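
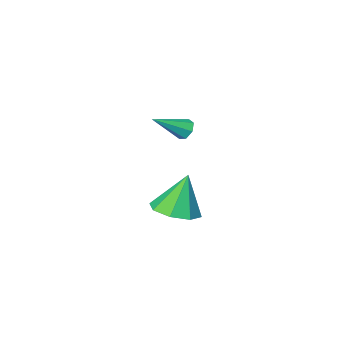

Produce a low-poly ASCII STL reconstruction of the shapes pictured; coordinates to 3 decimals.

solid 
facet normal -0.858 0.108 -0.502
outer loop
vertex -3.313 -1.801 0.771
vertex -3.603 -1.774 1.273
vertex -3.369 -1.34 0.966
endloop
endfacet
facet normal 0.723 0.342 -0.600
outer loop
vertex -3.313 -1.801 0.771
vertex -3.369 -1.34 0.966
vertex -2.077 -1.966 2.167
endloop
endfacet
facet normal -0.858 0.107 -0.503
outer loop
vertex -3.369 -1.34 0.966
vertex -3.603 -1.774 1.273
vertex -3.602 -1.206 1.392
endloop
endfacet
facet normal 0.458 0.889 -0.029
outer loop
vertex -3.369 -1.34 0.966
vertex -3.602 -1.206 1.392
vertex -2.077 -1.966 2.167
endloop
endfacet
facet normal -0.857 0.107 -0.504
outer loop
vertex -3.602 -1.206 1.392
vertex -3.603 -1.774 1.273
vertex -3.836 -1.499 1.728
endloop
endfacet
facet normal 0.030 0.743 0.669
outer loop
vertex -3.602 -1.206 1.392
vertex -3.836 -1.499 1.728
vertex -2.077 -1.966 2.167
endloop
endfacet
facet normal -0.857 0.107 -0.503
outer loop
vertex -3.836 -1.499 1.728
vertex -3.603 -1.774 1.273
vertex -3.894 -1.999 1.721
endloop
endfacet
facet normal -0.239 0.014 0.971
outer loop
vertex -3.836 -1.499 1.728
vertex -3.894 -1.999 1.721
vertex -2.077 -1.966 2.167
endloop
endfacet
facet normal -0.858 0.109 -0.502
outer loop
vertex -3.894 -1.999 1.721
vertex -3.603 -1.774 1.273
vertex -3.734 -2.329 1.376
endloop
endfacet
facet normal -0.145 -0.748 0.648
outer loop
vertex -3.894 -1.999 1.721
vertex -3.734 -2.329 1.376
vertex -2.077 -1.966 2.167
endloop
endfacet
facet normal -0.857 0.109 -0.503
outer loop
vertex -3.734 -2.329 1.376
vertex -3.603 -1.774 1.273
vertex -3.475 -2.241 0.954
endloop
endfacet
facet normal 0.239 -0.969 -0.056
outer loop
vertex -3.734 -2.329 1.376
vertex -3.475 -2.241 0.954
vertex -2.077 -1.966 2.167
endloop
endfacet
facet normal -0.858 0.107 -0.502
outer loop
vertex -3.475 -2.241 0.954
vertex -3.603 -1.774 1.273
vertex -3.313 -1.801 0.771
endloop
endfacet
facet normal 0.626 -0.485 -0.611
outer loop
vertex -3.475 -2.241 0.954
vertex -3.313 -1.801 0.771
vertex -2.077 -1.966 2.167
endloop
endfacet
facet normal 0.289 -0.018 -0.957
outer loop
vertex 0.573 4.177 -0.036
vertex -0.132 3.383 -0.234
vertex -0.169 4.462 -0.265
endloop
endfacet
facet normal 0.165 0.842 0.514
outer loop
vertex 0.573 4.177 -0.036
vertex -0.169 4.462 -0.265
vertex -0.688 3.417 1.614
endloop
endfacet
facet normal 0.288 -0.018 -0.958
outer loop
vertex -0.169 4.462 -0.265
vertex -0.132 3.383 -0.234
vertex -0.889 4.115 -0.475
endloop
endfacet
facet normal -0.485 0.814 0.319
outer loop
vertex -0.169 4.462 -0.265
vertex -0.889 4.115 -0.475
vertex -0.688 3.417 1.614
endloop
endfacet
facet normal 0.288 -0.018 -0.958
outer loop
vertex -0.889 4.115 -0.475
vertex -0.132 3.383 -0.234
vertex -1.166 3.339 -0.544
endloop
endfacet
facet normal -0.929 0.314 0.194
outer loop
vertex -0.889 4.115 -0.475
vertex -1.166 3.339 -0.544
vertex -0.688 3.417 1.614
endloop
endfacet
facet normal 0.288 -0.017 -0.958
outer loop
vertex -1.166 3.339 -0.544
vertex -0.132 3.383 -0.234
vertex -0.837 2.589 -0.432
endloop
endfacet
facet normal -0.906 -0.365 0.214
outer loop
vertex -1.166 3.339 -0.544
vertex -0.837 2.589 -0.432
vertex -0.688 3.417 1.614
endloop
endfacet
facet normal 0.289 -0.018 -0.957
outer loop
vertex -0.837 2.589 -0.432
vertex -0.132 3.383 -0.234
vertex -0.095 2.304 -0.203
endloop
endfacet
facet normal -0.430 -0.826 0.365
outer loop
vertex -0.837 2.589 -0.432
vertex -0.095 2.304 -0.203
vertex -0.688 3.417 1.614
endloop
endfacet
facet normal 0.288 -0.018 -0.958
outer loop
vertex -0.095 2.304 -0.203
vertex -0.132 3.383 -0.234
vertex 0.625 2.652 0.007
endloop
endfacet
facet normal 0.222 -0.798 0.561
outer loop
vertex -0.095 2.304 -0.203
vertex 0.625 2.652 0.007
vertex -0.688 3.417 1.614
endloop
endfacet
facet normal 0.288 -0.018 -0.958
outer loop
vertex 0.625 2.652 0.007
vertex -0.132 3.383 -0.234
vertex 0.902 3.427 0.076
endloop
endfacet
facet normal 0.665 -0.299 0.685
outer loop
vertex 0.625 2.652 0.007
vertex 0.902 3.427 0.076
vertex -0.688 3.417 1.614
endloop
endfacet
facet normal 0.288 -0.017 -0.958
outer loop
vertex 0.902 3.427 0.076
vertex -0.132 3.383 -0.234
vertex 0.573 4.177 -0.036
endloop
endfacet
facet normal 0.642 0.381 0.666
outer loop
vertex 0.902 3.427 0.076
vertex 0.573 4.177 -0.036
vertex -0.688 3.417 1.614
endloop
endfacet

endsolid


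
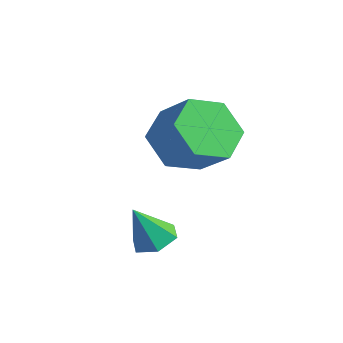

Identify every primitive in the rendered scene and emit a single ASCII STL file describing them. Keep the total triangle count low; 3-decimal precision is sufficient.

solid 
facet normal -0.789 -0.107 -0.605
outer loop
vertex 0.951 -0.51 -0.42
vertex 0.353 -0.677 0.389
vertex 0.49 0.273 0.043
endloop
endfacet
facet normal 0.416 0.632 -0.654
outer loop
vertex 0.951 -0.51 -0.42
vertex 0.49 0.273 0.043
vertex 1.945 -0.376 0.342
endloop
endfacet
facet normal 0.416 0.632 -0.653
outer loop
vertex 1.945 -0.376 0.342
vertex 0.49 0.273 0.043
vertex 1.484 0.407 0.806
endloop
endfacet
facet normal 0.789 0.106 0.605
outer loop
vertex 1.945 -0.376 0.342
vertex 1.484 0.407 0.806
vertex 1.347 -0.543 1.151
endloop
endfacet
facet normal -0.789 -0.107 -0.605
outer loop
vertex 0.49 0.273 0.043
vertex 0.353 -0.677 0.389
vertex -0.108 0.106 0.852
endloop
endfacet
facet normal -0.183 0.981 0.067
outer loop
vertex 0.49 0.273 0.043
vertex -0.108 0.106 0.852
vertex 1.484 0.407 0.806
endloop
endfacet
facet normal -0.183 0.981 0.067
outer loop
vertex 1.484 0.407 0.806
vertex -0.108 0.106 0.852
vertex 0.886 0.24 1.615
endloop
endfacet
facet normal 0.789 0.106 0.605
outer loop
vertex 1.484 0.407 0.806
vertex 0.886 0.24 1.615
vertex 1.347 -0.543 1.151
endloop
endfacet
facet normal -0.789 -0.107 -0.605
outer loop
vertex -0.108 0.106 0.852
vertex 0.353 -0.677 0.389
vertex -0.245 -0.844 1.198
endloop
endfacet
facet normal -0.600 0.349 0.720
outer loop
vertex -0.108 0.106 0.852
vertex -0.245 -0.844 1.198
vertex 0.886 0.24 1.615
endloop
endfacet
facet normal -0.599 0.348 0.721
outer loop
vertex 0.886 0.24 1.615
vertex -0.245 -0.844 1.198
vertex 0.749 -0.71 1.96
endloop
endfacet
facet normal 0.789 0.106 0.605
outer loop
vertex 0.886 0.24 1.615
vertex 0.749 -0.71 1.96
vertex 1.347 -0.543 1.151
endloop
endfacet
facet normal -0.789 -0.106 -0.605
outer loop
vertex -0.245 -0.844 1.198
vertex 0.353 -0.677 0.389
vertex 0.216 -1.627 0.734
endloop
endfacet
facet normal -0.416 -0.632 0.654
outer loop
vertex -0.245 -0.844 1.198
vertex 0.216 -1.627 0.734
vertex 0.749 -0.71 1.96
endloop
endfacet
facet normal -0.417 -0.632 0.654
outer loop
vertex 0.749 -0.71 1.96
vertex 0.216 -1.627 0.734
vertex 1.21 -1.493 1.497
endloop
endfacet
facet normal 0.789 0.107 0.605
outer loop
vertex 0.749 -0.71 1.96
vertex 1.21 -1.493 1.497
vertex 1.347 -0.543 1.151
endloop
endfacet
facet normal -0.789 -0.106 -0.605
outer loop
vertex 0.216 -1.627 0.734
vertex 0.353 -0.677 0.389
vertex 0.814 -1.46 -0.075
endloop
endfacet
facet normal 0.183 -0.981 -0.067
outer loop
vertex 0.216 -1.627 0.734
vertex 0.814 -1.46 -0.075
vertex 1.21 -1.493 1.497
endloop
endfacet
facet normal 0.183 -0.981 -0.067
outer loop
vertex 1.21 -1.493 1.497
vertex 0.814 -1.46 -0.075
vertex 1.808 -1.326 0.688
endloop
endfacet
facet normal 0.789 0.107 0.605
outer loop
vertex 1.21 -1.493 1.497
vertex 1.808 -1.326 0.688
vertex 1.347 -0.543 1.151
endloop
endfacet
facet normal -0.789 -0.106 -0.605
outer loop
vertex 0.814 -1.46 -0.075
vertex 0.353 -0.677 0.389
vertex 0.951 -0.51 -0.42
endloop
endfacet
facet normal 0.600 -0.348 -0.720
outer loop
vertex 0.814 -1.46 -0.075
vertex 0.951 -0.51 -0.42
vertex 1.808 -1.326 0.688
endloop
endfacet
facet normal 0.599 -0.349 -0.720
outer loop
vertex 1.808 -1.326 0.688
vertex 0.951 -0.51 -0.42
vertex 1.945 -0.376 0.342
endloop
endfacet
facet normal 0.789 0.107 0.605
outer loop
vertex 1.808 -1.326 0.688
vertex 1.945 -0.376 0.342
vertex 1.347 -0.543 1.151
endloop
endfacet
facet normal 0.105 0.438 -0.893
outer loop
vertex 2.374 -2.785 -1.86
vertex 1.835 -2.491 -1.779
vertex 2.363 -2.228 -1.588
endloop
endfacet
facet normal 0.869 -0.203 0.451
outer loop
vertex 2.374 -2.785 -1.86
vertex 2.363 -2.228 -1.588
vertex 1.705 -3.029 -0.681
endloop
endfacet
facet normal 0.105 0.438 -0.893
outer loop
vertex 2.363 -2.228 -1.588
vertex 1.835 -2.491 -1.779
vertex 1.824 -1.934 -1.507
endloop
endfacet
facet normal 0.399 0.524 0.752
outer loop
vertex 2.363 -2.228 -1.588
vertex 1.824 -1.934 -1.507
vertex 1.705 -3.029 -0.681
endloop
endfacet
facet normal 0.105 0.438 -0.893
outer loop
vertex 1.824 -1.934 -1.507
vertex 1.835 -2.491 -1.779
vertex 1.295 -2.196 -1.698
endloop
endfacet
facet normal -0.511 0.552 0.658
outer loop
vertex 1.824 -1.934 -1.507
vertex 1.295 -2.196 -1.698
vertex 1.705 -3.029 -0.681
endloop
endfacet
facet normal 0.105 0.438 -0.893
outer loop
vertex 1.295 -2.196 -1.698
vertex 1.835 -2.491 -1.779
vertex 1.306 -2.753 -1.97
endloop
endfacet
facet normal -0.953 -0.148 0.264
outer loop
vertex 1.295 -2.196 -1.698
vertex 1.306 -2.753 -1.97
vertex 1.705 -3.029 -0.681
endloop
endfacet
facet normal 0.105 0.438 -0.893
outer loop
vertex 1.306 -2.753 -1.97
vertex 1.835 -2.491 -1.779
vertex 1.846 -3.048 -2.051
endloop
endfacet
facet normal -0.483 -0.875 -0.038
outer loop
vertex 1.306 -2.753 -1.97
vertex 1.846 -3.048 -2.051
vertex 1.705 -3.029 -0.681
endloop
endfacet
facet normal 0.105 0.438 -0.893
outer loop
vertex 1.846 -3.048 -2.051
vertex 1.835 -2.491 -1.779
vertex 2.374 -2.785 -1.86
endloop
endfacet
facet normal 0.429 -0.902 0.057
outer loop
vertex 1.846 -3.048 -2.051
vertex 2.374 -2.785 -1.86
vertex 1.705 -3.029 -0.681
endloop
endfacet

endsolid


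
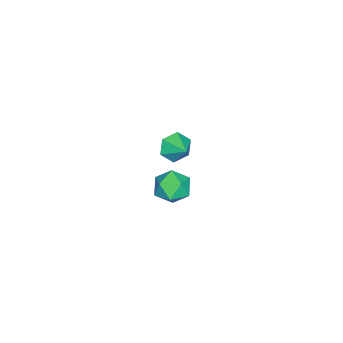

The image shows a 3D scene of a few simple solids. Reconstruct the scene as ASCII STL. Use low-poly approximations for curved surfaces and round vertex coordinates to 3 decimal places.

solid 
facet normal -0.827 0.086 0.556
outer loop
vertex 2.45 1.1 2.569
vertex 2.127 0.083 2.247
vertex 2.754 0.205 3.16
endloop
endfacet
facet normal -0.288 0.458 0.841
outer loop
vertex 2.45 1.1 2.569
vertex 2.754 0.205 3.16
vertex 3.488 1.022 2.967
endloop
endfacet
facet normal -0.066 0.932 0.356
outer loop
vertex 2.45 1.1 2.569
vertex 3.488 1.022 2.967
vertex 3.314 1.404 1.934
endloop
endfacet
facet normal -0.468 0.853 -0.229
outer loop
vertex 2.45 1.1 2.569
vertex 3.314 1.404 1.934
vertex 2.473 0.823 1.489
endloop
endfacet
facet normal -0.938 0.331 -0.105
outer loop
vertex 2.45 1.1 2.569
vertex 2.473 0.823 1.489
vertex 2.127 0.083 2.247
endloop
endfacet
facet normal 0.249 0.005 0.969
outer loop
vertex 3.488 1.022 2.967
vertex 2.754 0.205 3.16
vertex 3.807 -0.043 2.891
endloop
endfacet
facet normal -0.623 -0.596 0.507
outer loop
vertex 2.754 0.205 3.16
vertex 2.127 0.083 2.247
vertex 2.966 -0.624 2.446
endloop
endfacet
facet normal -0.803 -0.200 -0.562
outer loop
vertex 2.127 0.083 2.247
vertex 2.473 0.823 1.489
vertex 2.792 -0.242 1.413
endloop
endfacet
facet normal -0.043 0.646 -0.762
outer loop
vertex 2.473 0.823 1.489
vertex 3.314 1.404 1.934
vertex 3.526 0.575 1.22
endloop
endfacet
facet normal 0.608 0.773 0.183
outer loop
vertex 3.314 1.404 1.934
vertex 3.488 1.022 2.967
vertex 4.153 0.697 2.133
endloop
endfacet
facet normal 0.468 -0.853 0.229
outer loop
vertex 3.83 -0.32 1.811
vertex 3.807 -0.043 2.891
vertex 2.966 -0.624 2.446
endloop
endfacet
facet normal 0.066 -0.932 -0.356
outer loop
vertex 3.83 -0.32 1.811
vertex 2.966 -0.624 2.446
vertex 2.792 -0.242 1.413
endloop
endfacet
facet normal 0.288 -0.458 -0.841
outer loop
vertex 3.83 -0.32 1.811
vertex 2.792 -0.242 1.413
vertex 3.526 0.575 1.22
endloop
endfacet
facet normal 0.827 -0.086 -0.556
outer loop
vertex 3.83 -0.32 1.811
vertex 3.526 0.575 1.22
vertex 4.153 0.697 2.133
endloop
endfacet
facet normal 0.938 -0.331 0.105
outer loop
vertex 3.83 -0.32 1.811
vertex 4.153 0.697 2.133
vertex 3.807 -0.043 2.891
endloop
endfacet
facet normal 0.043 -0.646 0.762
outer loop
vertex 2.966 -0.624 2.446
vertex 3.807 -0.043 2.891
vertex 2.754 0.205 3.16
endloop
endfacet
facet normal -0.608 -0.773 -0.183
outer loop
vertex 2.792 -0.242 1.413
vertex 2.966 -0.624 2.446
vertex 2.127 0.083 2.247
endloop
endfacet
facet normal -0.249 -0.005 -0.969
outer loop
vertex 3.526 0.575 1.22
vertex 2.792 -0.242 1.413
vertex 2.473 0.823 1.489
endloop
endfacet
facet normal 0.623 0.596 -0.507
outer loop
vertex 4.153 0.697 2.133
vertex 3.526 0.575 1.22
vertex 3.314 1.404 1.934
endloop
endfacet
facet normal 0.803 0.200 0.562
outer loop
vertex 3.807 -0.043 2.891
vertex 4.153 0.697 2.133
vertex 3.488 1.022 2.967
endloop
endfacet
facet normal -0.555 -0.687 -0.468
outer loop
vertex -3.483 -2.212 -2.841
vertex -4.055 -2.328 -1.992
vertex -4.321 -1.63 -2.701
endloop
endfacet
facet normal 0.440 0.752 -0.491
outer loop
vertex -3.483 -2.212 -2.841
vertex -4.321 -1.63 -2.701
vertex -3.265 -1.352 -1.328
endloop
endfacet
facet normal -0.555 -0.687 -0.468
outer loop
vertex -4.321 -1.63 -2.701
vertex -4.055 -2.328 -1.992
vertex -4.893 -1.746 -1.852
endloop
endfacet
facet normal -0.229 0.973 -0.021
outer loop
vertex -4.321 -1.63 -2.701
vertex -4.893 -1.746 -1.852
vertex -3.265 -1.352 -1.328
endloop
endfacet
facet normal -0.556 -0.688 -0.468
outer loop
vertex -4.893 -1.746 -1.852
vertex -4.055 -2.328 -1.992
vertex -4.626 -2.444 -1.143
endloop
endfacet
facet normal -0.373 0.587 0.718
outer loop
vertex -4.893 -1.746 -1.852
vertex -4.626 -2.444 -1.143
vertex -3.265 -1.352 -1.328
endloop
endfacet
facet normal -0.556 -0.688 -0.468
outer loop
vertex -4.626 -2.444 -1.143
vertex -4.055 -2.328 -1.992
vertex -3.788 -3.026 -1.283
endloop
endfacet
facet normal 0.151 -0.021 0.988
outer loop
vertex -4.626 -2.444 -1.143
vertex -3.788 -3.026 -1.283
vertex -3.265 -1.352 -1.328
endloop
endfacet
facet normal -0.556 -0.688 -0.468
outer loop
vertex -3.788 -3.026 -1.283
vertex -4.055 -2.328 -1.992
vertex -3.217 -2.91 -2.132
endloop
endfacet
facet normal 0.820 -0.242 0.518
outer loop
vertex -3.788 -3.026 -1.283
vertex -3.217 -2.91 -2.132
vertex -3.265 -1.352 -1.328
endloop
endfacet
facet normal -0.555 -0.687 -0.468
outer loop
vertex -3.217 -2.91 -2.132
vertex -4.055 -2.328 -1.992
vertex -3.483 -2.212 -2.841
endloop
endfacet
facet normal 0.965 0.144 -0.221
outer loop
vertex -3.217 -2.91 -2.132
vertex -3.483 -2.212 -2.841
vertex -3.265 -1.352 -1.328
endloop
endfacet

endsolid


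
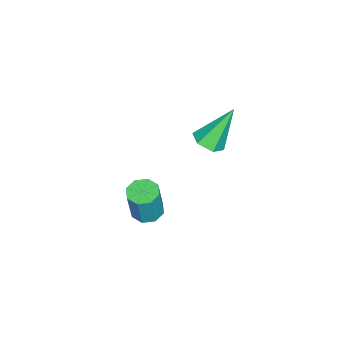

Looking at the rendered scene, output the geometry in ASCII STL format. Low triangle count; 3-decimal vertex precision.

solid 
facet normal 0.383 -0.368 -0.847
outer loop
vertex 0.624 -0.478 -0.032
vertex 0.083 -0.288 -0.359
vertex 0.597 0.123 -0.305
endloop
endfacet
facet normal 0.767 0.294 0.570
outer loop
vertex 0.624 -0.478 -0.032
vertex 0.597 0.123 -0.305
vertex -0.623 0.388 1.199
endloop
endfacet
facet normal 0.383 -0.368 -0.847
outer loop
vertex 0.597 0.123 -0.305
vertex 0.083 -0.288 -0.359
vertex 0.056 0.313 -0.632
endloop
endfacet
facet normal 0.293 0.954 0.070
outer loop
vertex 0.597 0.123 -0.305
vertex 0.056 0.313 -0.632
vertex -0.623 0.388 1.199
endloop
endfacet
facet normal 0.385 -0.367 -0.847
outer loop
vertex 0.056 0.313 -0.632
vertex 0.083 -0.288 -0.359
vertex -0.457 -0.098 -0.687
endloop
endfacet
facet normal -0.589 0.769 -0.250
outer loop
vertex 0.056 0.313 -0.632
vertex -0.457 -0.098 -0.687
vertex -0.623 0.388 1.199
endloop
endfacet
facet normal 0.384 -0.368 -0.846
outer loop
vertex -0.457 -0.098 -0.687
vertex 0.083 -0.288 -0.359
vertex -0.431 -0.698 -0.414
endloop
endfacet
facet normal -0.995 -0.074 -0.068
outer loop
vertex -0.457 -0.098 -0.687
vertex -0.431 -0.698 -0.414
vertex -0.623 0.388 1.199
endloop
endfacet
facet normal 0.383 -0.367 -0.848
outer loop
vertex -0.431 -0.698 -0.414
vertex 0.083 -0.288 -0.359
vertex 0.11 -0.888 -0.087
endloop
endfacet
facet normal -0.520 -0.736 0.433
outer loop
vertex -0.431 -0.698 -0.414
vertex 0.11 -0.888 -0.087
vertex -0.623 0.388 1.199
endloop
endfacet
facet normal 0.383 -0.367 -0.848
outer loop
vertex 0.11 -0.888 -0.087
vertex 0.083 -0.288 -0.359
vertex 0.624 -0.478 -0.032
endloop
endfacet
facet normal 0.360 -0.552 0.752
outer loop
vertex 0.11 -0.888 -0.087
vertex 0.624 -0.478 -0.032
vertex -0.623 0.388 1.199
endloop
endfacet
facet normal -0.210 0.016 -0.978
outer loop
vertex 1.309 -1.826 -4.788
vertex 0.917 -2.327 -4.712
vertex 0.849 -1.691 -4.687
endloop
endfacet
facet normal 0.273 0.961 -0.042
outer loop
vertex 1.309 -1.826 -4.788
vertex 0.849 -1.691 -4.687
vertex 1.634 -1.853 -3.284
endloop
endfacet
facet normal 0.275 0.960 -0.043
outer loop
vertex 1.634 -1.853 -3.284
vertex 0.849 -1.691 -4.687
vertex 1.175 -1.717 -3.182
endloop
endfacet
facet normal 0.212 -0.017 0.977
outer loop
vertex 1.634 -1.853 -3.284
vertex 1.175 -1.717 -3.182
vertex 1.243 -2.353 -3.208
endloop
endfacet
facet normal -0.211 0.016 -0.977
outer loop
vertex 0.849 -1.691 -4.687
vertex 0.917 -2.327 -4.712
vertex 0.429 -1.928 -4.6
endloop
endfacet
facet normal -0.470 0.875 0.117
outer loop
vertex 0.849 -1.691 -4.687
vertex 0.429 -1.928 -4.6
vertex 1.175 -1.717 -3.182
endloop
endfacet
facet normal -0.470 0.875 0.117
outer loop
vertex 1.175 -1.717 -3.182
vertex 0.429 -1.928 -4.6
vertex 0.755 -1.954 -3.095
endloop
endfacet
facet normal 0.212 -0.017 0.977
outer loop
vertex 1.175 -1.717 -3.182
vertex 0.755 -1.954 -3.095
vertex 1.243 -2.353 -3.208
endloop
endfacet
facet normal -0.211 0.016 -0.977
outer loop
vertex 0.429 -1.928 -4.6
vertex 0.917 -2.327 -4.712
vertex 0.295 -2.399 -4.579
endloop
endfacet
facet normal -0.938 0.276 0.208
outer loop
vertex 0.429 -1.928 -4.6
vertex 0.295 -2.399 -4.579
vertex 0.755 -1.954 -3.095
endloop
endfacet
facet normal -0.938 0.276 0.208
outer loop
vertex 0.755 -1.954 -3.095
vertex 0.295 -2.399 -4.579
vertex 0.621 -2.425 -3.074
endloop
endfacet
facet normal 0.212 -0.017 0.977
outer loop
vertex 0.755 -1.954 -3.095
vertex 0.621 -2.425 -3.074
vertex 1.243 -2.353 -3.208
endloop
endfacet
facet normal -0.211 0.016 -0.977
outer loop
vertex 0.295 -2.399 -4.579
vertex 0.917 -2.327 -4.712
vertex 0.526 -2.827 -4.636
endloop
endfacet
facet normal -0.856 -0.486 0.177
outer loop
vertex 0.295 -2.399 -4.579
vertex 0.526 -2.827 -4.636
vertex 0.621 -2.425 -3.074
endloop
endfacet
facet normal -0.857 -0.484 0.177
outer loop
vertex 0.621 -2.425 -3.074
vertex 0.526 -2.827 -4.636
vertex 0.851 -2.854 -3.132
endloop
endfacet
facet normal 0.213 -0.018 0.977
outer loop
vertex 0.621 -2.425 -3.074
vertex 0.851 -2.854 -3.132
vertex 1.243 -2.353 -3.208
endloop
endfacet
facet normal -0.212 0.017 -0.977
outer loop
vertex 0.526 -2.827 -4.636
vertex 0.917 -2.327 -4.712
vertex 0.985 -2.963 -4.738
endloop
endfacet
facet normal -0.275 -0.960 0.042
outer loop
vertex 0.526 -2.827 -4.636
vertex 0.985 -2.963 -4.738
vertex 0.851 -2.854 -3.132
endloop
endfacet
facet normal -0.273 -0.961 0.042
outer loop
vertex 0.851 -2.854 -3.132
vertex 0.985 -2.963 -4.738
vertex 1.311 -2.989 -3.233
endloop
endfacet
facet normal 0.210 -0.016 0.978
outer loop
vertex 0.851 -2.854 -3.132
vertex 1.311 -2.989 -3.233
vertex 1.243 -2.353 -3.208
endloop
endfacet
facet normal -0.212 0.017 -0.977
outer loop
vertex 0.985 -2.963 -4.738
vertex 0.917 -2.327 -4.712
vertex 1.405 -2.726 -4.825
endloop
endfacet
facet normal 0.470 -0.875 -0.117
outer loop
vertex 0.985 -2.963 -4.738
vertex 1.405 -2.726 -4.825
vertex 1.311 -2.989 -3.233
endloop
endfacet
facet normal 0.470 -0.875 -0.117
outer loop
vertex 1.311 -2.989 -3.233
vertex 1.405 -2.726 -4.825
vertex 1.731 -2.752 -3.32
endloop
endfacet
facet normal 0.211 -0.016 0.977
outer loop
vertex 1.311 -2.989 -3.233
vertex 1.731 -2.752 -3.32
vertex 1.243 -2.353 -3.208
endloop
endfacet
facet normal -0.212 0.017 -0.977
outer loop
vertex 1.405 -2.726 -4.825
vertex 0.917 -2.327 -4.712
vertex 1.539 -2.255 -4.846
endloop
endfacet
facet normal 0.938 -0.276 -0.208
outer loop
vertex 1.405 -2.726 -4.825
vertex 1.539 -2.255 -4.846
vertex 1.731 -2.752 -3.32
endloop
endfacet
facet normal 0.938 -0.276 -0.208
outer loop
vertex 1.731 -2.752 -3.32
vertex 1.539 -2.255 -4.846
vertex 1.865 -2.281 -3.341
endloop
endfacet
facet normal 0.211 -0.016 0.977
outer loop
vertex 1.731 -2.752 -3.32
vertex 1.865 -2.281 -3.341
vertex 1.243 -2.353 -3.208
endloop
endfacet
facet normal -0.213 0.018 -0.977
outer loop
vertex 1.539 -2.255 -4.846
vertex 0.917 -2.327 -4.712
vertex 1.309 -1.826 -4.788
endloop
endfacet
facet normal 0.857 0.484 -0.177
outer loop
vertex 1.539 -2.255 -4.846
vertex 1.309 -1.826 -4.788
vertex 1.865 -2.281 -3.341
endloop
endfacet
facet normal 0.856 0.486 -0.176
outer loop
vertex 1.865 -2.281 -3.341
vertex 1.309 -1.826 -4.788
vertex 1.634 -1.853 -3.284
endloop
endfacet
facet normal 0.211 -0.016 0.977
outer loop
vertex 1.865 -2.281 -3.341
vertex 1.634 -1.853 -3.284
vertex 1.243 -2.353 -3.208
endloop
endfacet

endsolid


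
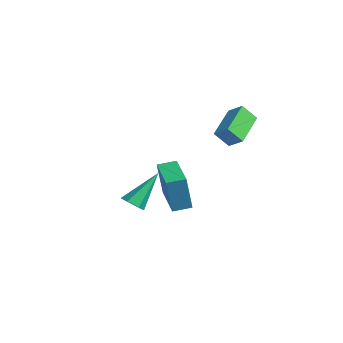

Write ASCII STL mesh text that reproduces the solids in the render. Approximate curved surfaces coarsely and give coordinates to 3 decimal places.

solid 
facet normal -0.947 0.313 0.074
outer loop
vertex -1.844 0.07 -0.467
vertex -1.523 1.004 -0.309
vertex -1.885 0.439 -2.555
endloop
endfacet
facet normal -0.321 -0.934 -0.159
outer loop
vertex 0.123 -0.224 -2.711
vertex -1.844 0.07 -0.467
vertex -1.885 0.439 -2.555
endloop
endfacet
facet normal -0.947 0.313 0.074
outer loop
vertex -1.885 0.439 -2.555
vertex -1.523 1.004 -0.309
vertex -1.564 1.373 -2.396
endloop
endfacet
facet normal -0.019 0.174 -0.985
outer loop
vertex -1.564 1.373 -2.396
vertex 0.123 -0.224 -2.711
vertex -1.885 0.439 -2.555
endloop
endfacet
facet normal 0.019 -0.173 0.985
outer loop
vertex -1.844 0.07 -0.467
vertex 0.485 0.341 -0.465
vertex -1.523 1.004 -0.309
endloop
endfacet
facet normal -0.321 -0.934 -0.159
outer loop
vertex 0.164 -0.593 -0.624
vertex -1.844 0.07 -0.467
vertex 0.123 -0.224 -2.711
endloop
endfacet
facet normal 0.019 -0.174 0.985
outer loop
vertex 0.164 -0.593 -0.624
vertex 0.485 0.341 -0.465
vertex -1.844 0.07 -0.467
endloop
endfacet
facet normal 0.321 0.934 0.159
outer loop
vertex -1.523 1.004 -0.309
vertex 0.485 0.341 -0.465
vertex -1.564 1.373 -2.396
endloop
endfacet
facet normal -0.020 0.173 -0.985
outer loop
vertex 0.444 0.71 -2.553
vertex 0.123 -0.224 -2.711
vertex -1.564 1.373 -2.396
endloop
endfacet
facet normal 0.321 0.934 0.159
outer loop
vertex -1.564 1.373 -2.396
vertex 0.485 0.341 -0.465
vertex 0.444 0.71 -2.553
endloop
endfacet
facet normal 0.947 -0.313 -0.074
outer loop
vertex 0.444 0.71 -2.553
vertex 0.164 -0.593 -0.624
vertex 0.123 -0.224 -2.711
endloop
endfacet
facet normal 0.947 -0.313 -0.074
outer loop
vertex 0.485 0.341 -0.465
vertex 0.164 -0.593 -0.624
vertex 0.444 0.71 -2.553
endloop
endfacet
facet normal 0.093 -0.695 -0.713
outer loop
vertex 3.131 -4.391 0.683
vertex 2.889 -3.991 0.261
vertex 3.511 -4.007 0.358
endloop
endfacet
facet normal 0.745 -0.197 0.638
outer loop
vertex 3.131 -4.391 0.683
vertex 3.511 -4.007 0.358
vertex 2.691 -2.509 1.779
endloop
endfacet
facet normal 0.093 -0.695 -0.713
outer loop
vertex 3.511 -4.007 0.358
vertex 2.889 -3.991 0.261
vertex 3.269 -3.607 -0.064
endloop
endfacet
facet normal 0.867 0.498 -0.025
outer loop
vertex 3.511 -4.007 0.358
vertex 3.269 -3.607 -0.064
vertex 2.691 -2.509 1.779
endloop
endfacet
facet normal 0.093 -0.695 -0.713
outer loop
vertex 3.269 -3.607 -0.064
vertex 2.889 -3.991 0.261
vertex 2.646 -3.591 -0.161
endloop
endfacet
facet normal 0.098 0.868 -0.486
outer loop
vertex 3.269 -3.607 -0.064
vertex 2.646 -3.591 -0.161
vertex 2.691 -2.509 1.779
endloop
endfacet
facet normal 0.092 -0.696 -0.712
outer loop
vertex 2.646 -3.591 -0.161
vertex 2.889 -3.991 0.261
vertex 2.266 -3.974 0.164
endloop
endfacet
facet normal -0.790 0.543 -0.284
outer loop
vertex 2.646 -3.591 -0.161
vertex 2.266 -3.974 0.164
vertex 2.691 -2.509 1.779
endloop
endfacet
facet normal 0.092 -0.696 -0.712
outer loop
vertex 2.266 -3.974 0.164
vertex 2.889 -3.991 0.261
vertex 2.509 -4.374 0.586
endloop
endfacet
facet normal -0.912 -0.154 0.380
outer loop
vertex 2.266 -3.974 0.164
vertex 2.509 -4.374 0.586
vertex 2.691 -2.509 1.779
endloop
endfacet
facet normal 0.092 -0.696 -0.712
outer loop
vertex 2.509 -4.374 0.586
vertex 2.889 -3.991 0.261
vertex 3.131 -4.391 0.683
endloop
endfacet
facet normal -0.145 -0.523 0.840
outer loop
vertex 2.509 -4.374 0.586
vertex 3.131 -4.391 0.683
vertex 2.691 -2.509 1.779
endloop
endfacet
facet normal -0.566 0.758 0.323
outer loop
vertex 0.606 2.615 3.655
vertex 1.323 2.919 4.198
vertex 0.963 3.228 2.841
endloop
endfacet
facet normal -0.755 -0.320 -0.572
outer loop
vertex 2.117 1.681 2.182
vertex 0.606 2.615 3.655
vertex 0.963 3.228 2.841
endloop
endfacet
facet normal -0.566 0.758 0.323
outer loop
vertex 0.963 3.228 2.841
vertex 1.323 2.919 4.198
vertex 1.68 3.532 3.384
endloop
endfacet
facet normal 0.330 0.568 -0.754
outer loop
vertex 1.68 3.532 3.384
vertex 2.117 1.681 2.182
vertex 0.963 3.228 2.841
endloop
endfacet
facet normal -0.330 -0.568 0.754
outer loop
vertex 0.606 2.615 3.655
vertex 2.477 1.372 3.539
vertex 1.323 2.919 4.198
endloop
endfacet
facet normal -0.755 -0.320 -0.572
outer loop
vertex 1.76 1.068 2.996
vertex 0.606 2.615 3.655
vertex 2.117 1.681 2.182
endloop
endfacet
facet normal -0.330 -0.568 0.754
outer loop
vertex 1.76 1.068 2.996
vertex 2.477 1.372 3.539
vertex 0.606 2.615 3.655
endloop
endfacet
facet normal 0.755 0.320 0.572
outer loop
vertex 1.323 2.919 4.198
vertex 2.477 1.372 3.539
vertex 1.68 3.532 3.384
endloop
endfacet
facet normal 0.330 0.568 -0.754
outer loop
vertex 2.834 1.985 2.725
vertex 2.117 1.681 2.182
vertex 1.68 3.532 3.384
endloop
endfacet
facet normal 0.755 0.320 0.572
outer loop
vertex 1.68 3.532 3.384
vertex 2.477 1.372 3.539
vertex 2.834 1.985 2.725
endloop
endfacet
facet normal 0.566 -0.758 -0.323
outer loop
vertex 2.834 1.985 2.725
vertex 1.76 1.068 2.996
vertex 2.117 1.681 2.182
endloop
endfacet
facet normal 0.566 -0.758 -0.323
outer loop
vertex 2.477 1.372 3.539
vertex 1.76 1.068 2.996
vertex 2.834 1.985 2.725
endloop
endfacet

endsolid


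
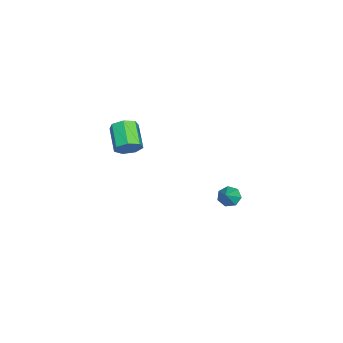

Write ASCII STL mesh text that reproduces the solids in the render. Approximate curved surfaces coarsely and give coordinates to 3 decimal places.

solid 
facet normal -0.746 0.073 -0.662
outer loop
vertex -2.007 2.502 -2.731
vertex -2.301 2.191 -2.434
vertex -2.262 2.71 -2.421
endloop
endfacet
facet normal 0.614 0.789 -0.025
outer loop
vertex -2.007 2.502 -2.731
vertex -2.262 2.71 -2.421
vertex -1.459 2.109 -1.686
endloop
endfacet
facet normal -0.745 0.073 -0.663
outer loop
vertex -2.262 2.71 -2.421
vertex -2.301 2.191 -2.434
vertex -2.546 2.527 -2.122
endloop
endfacet
facet normal 0.082 0.814 0.576
outer loop
vertex -2.262 2.71 -2.421
vertex -2.546 2.527 -2.122
vertex -1.459 2.109 -1.686
endloop
endfacet
facet normal -0.744 0.073 -0.664
outer loop
vertex -2.546 2.527 -2.122
vertex -2.301 2.191 -2.434
vertex -2.646 2.092 -2.058
endloop
endfacet
facet normal -0.295 0.205 0.933
outer loop
vertex -2.546 2.527 -2.122
vertex -2.646 2.092 -2.058
vertex -1.459 2.109 -1.686
endloop
endfacet
facet normal -0.744 0.073 -0.664
outer loop
vertex -2.646 2.092 -2.058
vertex -2.301 2.191 -2.434
vertex -2.486 1.731 -2.277
endloop
endfacet
facet normal -0.236 -0.578 0.781
outer loop
vertex -2.646 2.092 -2.058
vertex -2.486 1.731 -2.277
vertex -1.459 2.109 -1.686
endloop
endfacet
facet normal -0.745 0.074 -0.662
outer loop
vertex -2.486 1.731 -2.277
vertex -2.301 2.191 -2.434
vertex -2.187 1.717 -2.615
endloop
endfacet
facet normal 0.216 -0.949 0.231
outer loop
vertex -2.486 1.731 -2.277
vertex -2.187 1.717 -2.615
vertex -1.459 2.109 -1.686
endloop
endfacet
facet normal -0.746 0.073 -0.662
outer loop
vertex -2.187 1.717 -2.615
vertex -2.301 2.191 -2.434
vertex -1.974 2.06 -2.817
endloop
endfacet
facet normal 0.721 -0.625 -0.301
outer loop
vertex -2.187 1.717 -2.615
vertex -1.974 2.06 -2.817
vertex -1.459 2.109 -1.686
endloop
endfacet
facet normal -0.746 0.073 -0.662
outer loop
vertex -1.974 2.06 -2.817
vertex -2.301 2.191 -2.434
vertex -2.007 2.502 -2.731
endloop
endfacet
facet normal 0.898 0.148 -0.415
outer loop
vertex -1.974 2.06 -2.817
vertex -2.007 2.502 -2.731
vertex -1.459 2.109 -1.686
endloop
endfacet
facet normal 0.831 0.267 -0.487
outer loop
vertex 1.416 -1.906 3.097
vertex 1.117 -1.477 2.822
vertex 1.409 -1.452 3.334
endloop
endfacet
facet normal 0.556 -0.378 0.741
outer loop
vertex 1.416 -1.906 3.097
vertex 1.409 -1.452 3.334
vertex 0.402 -2.231 3.692
endloop
endfacet
facet normal 0.556 -0.379 0.740
outer loop
vertex 0.402 -2.231 3.692
vertex 1.409 -1.452 3.334
vertex 0.395 -1.778 3.929
endloop
endfacet
facet normal -0.831 -0.268 0.488
outer loop
vertex 0.402 -2.231 3.692
vertex 0.395 -1.778 3.929
vertex 0.103 -1.803 3.418
endloop
endfacet
facet normal 0.832 0.266 -0.487
outer loop
vertex 1.409 -1.452 3.334
vertex 1.117 -1.477 2.822
vertex 1.183 -1.017 3.186
endloop
endfacet
facet normal 0.337 0.455 0.824
outer loop
vertex 1.409 -1.452 3.334
vertex 1.183 -1.017 3.186
vertex 0.395 -1.778 3.929
endloop
endfacet
facet normal 0.337 0.455 0.824
outer loop
vertex 0.395 -1.778 3.929
vertex 1.183 -1.017 3.186
vertex 0.169 -1.343 3.781
endloop
endfacet
facet normal -0.831 -0.266 0.488
outer loop
vertex 0.395 -1.778 3.929
vertex 0.169 -1.343 3.781
vertex 0.103 -1.803 3.418
endloop
endfacet
facet normal 0.831 0.267 -0.488
outer loop
vertex 1.183 -1.017 3.186
vertex 1.117 -1.477 2.822
vertex 0.907 -0.929 2.764
endloop
endfacet
facet normal -0.136 0.948 0.287
outer loop
vertex 1.183 -1.017 3.186
vertex 0.907 -0.929 2.764
vertex 0.169 -1.343 3.781
endloop
endfacet
facet normal -0.136 0.948 0.287
outer loop
vertex 0.169 -1.343 3.781
vertex 0.907 -0.929 2.764
vertex -0.107 -1.255 3.359
endloop
endfacet
facet normal -0.831 -0.266 0.488
outer loop
vertex 0.169 -1.343 3.781
vertex -0.107 -1.255 3.359
vertex 0.103 -1.803 3.418
endloop
endfacet
facet normal 0.831 0.267 -0.489
outer loop
vertex 0.907 -0.929 2.764
vertex 1.117 -1.477 2.822
vertex 0.789 -1.254 2.386
endloop
endfacet
facet normal -0.507 0.726 -0.466
outer loop
vertex 0.907 -0.929 2.764
vertex 0.789 -1.254 2.386
vertex -0.107 -1.255 3.359
endloop
endfacet
facet normal -0.506 0.727 -0.465
outer loop
vertex -0.107 -1.255 3.359
vertex 0.789 -1.254 2.386
vertex -0.225 -1.579 2.981
endloop
endfacet
facet normal -0.831 -0.266 0.488
outer loop
vertex -0.107 -1.255 3.359
vertex -0.225 -1.579 2.981
vertex 0.103 -1.803 3.418
endloop
endfacet
facet normal 0.831 0.267 -0.488
outer loop
vertex 0.789 -1.254 2.386
vertex 1.117 -1.477 2.822
vertex 0.918 -1.746 2.336
endloop
endfacet
facet normal -0.496 -0.042 -0.868
outer loop
vertex 0.789 -1.254 2.386
vertex 0.918 -1.746 2.336
vertex -0.225 -1.579 2.981
endloop
endfacet
facet normal -0.496 -0.044 -0.867
outer loop
vertex -0.225 -1.579 2.981
vertex 0.918 -1.746 2.336
vertex -0.096 -2.072 2.932
endloop
endfacet
facet normal -0.831 -0.266 0.488
outer loop
vertex -0.225 -1.579 2.981
vertex -0.096 -2.072 2.932
vertex 0.103 -1.803 3.418
endloop
endfacet
facet normal 0.832 0.266 -0.488
outer loop
vertex 0.918 -1.746 2.336
vertex 1.117 -1.477 2.822
vertex 1.197 -2.037 2.653
endloop
endfacet
facet normal -0.112 -0.779 -0.617
outer loop
vertex 0.918 -1.746 2.336
vertex 1.197 -2.037 2.653
vertex -0.096 -2.072 2.932
endloop
endfacet
facet normal -0.112 -0.779 -0.616
outer loop
vertex -0.096 -2.072 2.932
vertex 1.197 -2.037 2.653
vertex 0.183 -2.362 3.248
endloop
endfacet
facet normal -0.831 -0.267 0.488
outer loop
vertex -0.096 -2.072 2.932
vertex 0.183 -2.362 3.248
vertex 0.103 -1.803 3.418
endloop
endfacet
facet normal 0.831 0.266 -0.488
outer loop
vertex 1.197 -2.037 2.653
vertex 1.117 -1.477 2.822
vertex 1.416 -1.906 3.097
endloop
endfacet
facet normal 0.356 -0.929 0.099
outer loop
vertex 1.197 -2.037 2.653
vertex 1.416 -1.906 3.097
vertex 0.183 -2.362 3.248
endloop
endfacet
facet normal 0.356 -0.929 0.099
outer loop
vertex 0.183 -2.362 3.248
vertex 1.416 -1.906 3.097
vertex 0.402 -2.231 3.692
endloop
endfacet
facet normal -0.831 -0.267 0.489
outer loop
vertex 0.183 -2.362 3.248
vertex 0.402 -2.231 3.692
vertex 0.103 -1.803 3.418
endloop
endfacet

endsolid


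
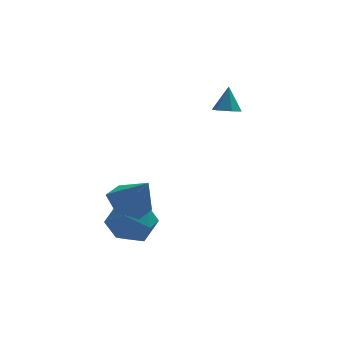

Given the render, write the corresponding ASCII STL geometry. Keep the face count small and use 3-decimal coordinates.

solid 
facet normal 0.090 0.977 -0.193
outer loop
vertex -1.17 -1.628 -3.582
vertex -2.13 -1.409 -2.917
vertex -1.05 -1.41 -2.42
endloop
endfacet
facet normal 0.727 0.657 -0.198
outer loop
vertex -1.17 -1.628 -3.582
vertex -1.05 -1.41 -2.42
vertex -0.411 -2.271 -2.932
endloop
endfacet
facet normal 0.710 0.140 -0.690
outer loop
vertex -1.17 -1.628 -3.582
vertex -0.411 -2.271 -2.932
vertex -1.096 -2.803 -3.745
endloop
endfacet
facet normal 0.061 0.141 -0.988
outer loop
vertex -1.17 -1.628 -3.582
vertex -1.096 -2.803 -3.745
vertex -2.158 -2.27 -3.735
endloop
endfacet
facet normal -0.322 0.658 -0.681
outer loop
vertex -1.17 -1.628 -3.582
vertex -2.158 -2.27 -3.735
vertex -2.13 -1.409 -2.917
endloop
endfacet
facet normal 0.826 0.352 0.439
outer loop
vertex -0.411 -2.271 -2.932
vertex -1.05 -1.41 -2.42
vertex -0.902 -2.45 -1.865
endloop
endfacet
facet normal -0.205 0.870 0.448
outer loop
vertex -1.05 -1.41 -2.42
vertex -2.13 -1.409 -2.917
vertex -1.964 -1.917 -1.855
endloop
endfacet
facet normal -0.871 0.353 -0.342
outer loop
vertex -2.13 -1.409 -2.917
vertex -2.158 -2.27 -3.735
vertex -2.649 -2.449 -2.668
endloop
endfacet
facet normal -0.250 -0.483 -0.839
outer loop
vertex -2.158 -2.27 -3.735
vertex -1.096 -2.803 -3.745
vertex -2.01 -3.31 -3.18
endloop
endfacet
facet normal 0.799 -0.484 -0.356
outer loop
vertex -1.096 -2.803 -3.745
vertex -0.411 -2.271 -2.932
vertex -0.93 -3.311 -2.683
endloop
endfacet
facet normal -0.061 -0.141 0.988
outer loop
vertex -1.89 -3.092 -2.018
vertex -0.902 -2.45 -1.865
vertex -1.964 -1.917 -1.855
endloop
endfacet
facet normal -0.710 -0.140 0.690
outer loop
vertex -1.89 -3.092 -2.018
vertex -1.964 -1.917 -1.855
vertex -2.649 -2.449 -2.668
endloop
endfacet
facet normal -0.727 -0.657 0.198
outer loop
vertex -1.89 -3.092 -2.018
vertex -2.649 -2.449 -2.668
vertex -2.01 -3.31 -3.18
endloop
endfacet
facet normal -0.090 -0.977 0.193
outer loop
vertex -1.89 -3.092 -2.018
vertex -2.01 -3.31 -3.18
vertex -0.93 -3.311 -2.683
endloop
endfacet
facet normal 0.322 -0.658 0.681
outer loop
vertex -1.89 -3.092 -2.018
vertex -0.93 -3.311 -2.683
vertex -0.902 -2.45 -1.865
endloop
endfacet
facet normal 0.250 0.483 0.839
outer loop
vertex -1.964 -1.917 -1.855
vertex -0.902 -2.45 -1.865
vertex -1.05 -1.41 -2.42
endloop
endfacet
facet normal -0.799 0.484 0.356
outer loop
vertex -2.649 -2.449 -2.668
vertex -1.964 -1.917 -1.855
vertex -2.13 -1.409 -2.917
endloop
endfacet
facet normal -0.826 -0.352 -0.439
outer loop
vertex -2.01 -3.31 -3.18
vertex -2.649 -2.449 -2.668
vertex -2.158 -2.27 -3.735
endloop
endfacet
facet normal 0.205 -0.870 -0.448
outer loop
vertex -0.93 -3.311 -2.683
vertex -2.01 -3.31 -3.18
vertex -1.096 -2.803 -3.745
endloop
endfacet
facet normal 0.871 -0.353 0.342
outer loop
vertex -0.902 -2.45 -1.865
vertex -0.93 -3.311 -2.683
vertex -0.411 -2.271 -2.932
endloop
endfacet
facet normal -0.425 0.347 -0.836
outer loop
vertex -0.812 -3.008 -1.812
vertex -1.718 -2.946 -1.326
vertex -1.074 -2.142 -1.32
endloop
endfacet
facet normal 0.966 0.199 0.164
outer loop
vertex -0.812 -3.008 -1.812
vertex -1.074 -2.142 -1.32
vertex -1.022 -3.514 0.046
endloop
endfacet
facet normal -0.425 0.347 -0.836
outer loop
vertex -1.074 -2.142 -1.32
vertex -1.718 -2.946 -1.326
vertex -1.98 -2.08 -0.834
endloop
endfacet
facet normal 0.391 0.657 0.645
outer loop
vertex -1.074 -2.142 -1.32
vertex -1.98 -2.08 -0.834
vertex -1.022 -3.514 0.046
endloop
endfacet
facet normal -0.425 0.347 -0.836
outer loop
vertex -1.98 -2.08 -0.834
vertex -1.718 -2.946 -1.326
vertex -2.624 -2.883 -0.84
endloop
endfacet
facet normal -0.372 0.292 0.881
outer loop
vertex -1.98 -2.08 -0.834
vertex -2.624 -2.883 -0.84
vertex -1.022 -3.514 0.046
endloop
endfacet
facet normal -0.425 0.347 -0.836
outer loop
vertex -2.624 -2.883 -0.84
vertex -1.718 -2.946 -1.326
vertex -2.362 -3.749 -1.332
endloop
endfacet
facet normal -0.561 -0.531 0.636
outer loop
vertex -2.624 -2.883 -0.84
vertex -2.362 -3.749 -1.332
vertex -1.022 -3.514 0.046
endloop
endfacet
facet normal -0.425 0.347 -0.836
outer loop
vertex -2.362 -3.749 -1.332
vertex -1.718 -2.946 -1.326
vertex -1.456 -3.812 -1.818
endloop
endfacet
facet normal 0.014 -0.988 0.155
outer loop
vertex -2.362 -3.749 -1.332
vertex -1.456 -3.812 -1.818
vertex -1.022 -3.514 0.046
endloop
endfacet
facet normal -0.425 0.347 -0.836
outer loop
vertex -1.456 -3.812 -1.818
vertex -1.718 -2.946 -1.326
vertex -0.812 -3.008 -1.812
endloop
endfacet
facet normal 0.778 -0.623 -0.082
outer loop
vertex -1.456 -3.812 -1.818
vertex -0.812 -3.008 -1.812
vertex -1.022 -3.514 0.046
endloop
endfacet
facet normal -0.142 -0.400 -0.905
outer loop
vertex 3.801 2.809 0.419
vertex 3.308 2.471 0.646
vertex 3.211 3.055 0.403
endloop
endfacet
facet normal 0.385 0.922 -0.034
outer loop
vertex 3.801 2.809 0.419
vertex 3.211 3.055 0.403
vertex 3.492 2.989 1.814
endloop
endfacet
facet normal -0.144 -0.400 -0.905
outer loop
vertex 3.211 3.055 0.403
vertex 3.308 2.471 0.646
vertex 2.717 2.717 0.631
endloop
endfacet
facet normal -0.514 0.846 0.142
outer loop
vertex 3.211 3.055 0.403
vertex 2.717 2.717 0.631
vertex 3.492 2.989 1.814
endloop
endfacet
facet normal -0.144 -0.401 -0.905
outer loop
vertex 2.717 2.717 0.631
vertex 3.308 2.471 0.646
vertex 2.814 2.134 0.874
endloop
endfacet
facet normal -0.842 0.082 0.533
outer loop
vertex 2.717 2.717 0.631
vertex 2.814 2.134 0.874
vertex 3.492 2.989 1.814
endloop
endfacet
facet normal -0.143 -0.402 -0.904
outer loop
vertex 2.814 2.134 0.874
vertex 3.308 2.471 0.646
vertex 3.405 1.887 0.89
endloop
endfacet
facet normal -0.273 -0.605 0.748
outer loop
vertex 2.814 2.134 0.874
vertex 3.405 1.887 0.89
vertex 3.492 2.989 1.814
endloop
endfacet
facet normal -0.143 -0.402 -0.905
outer loop
vertex 3.405 1.887 0.89
vertex 3.308 2.471 0.646
vertex 3.898 2.225 0.662
endloop
endfacet
facet normal 0.627 -0.529 0.572
outer loop
vertex 3.405 1.887 0.89
vertex 3.898 2.225 0.662
vertex 3.492 2.989 1.814
endloop
endfacet
facet normal -0.142 -0.400 -0.905
outer loop
vertex 3.898 2.225 0.662
vertex 3.308 2.471 0.646
vertex 3.801 2.809 0.419
endloop
endfacet
facet normal 0.955 0.234 0.181
outer loop
vertex 3.898 2.225 0.662
vertex 3.801 2.809 0.419
vertex 3.492 2.989 1.814
endloop
endfacet

endsolid


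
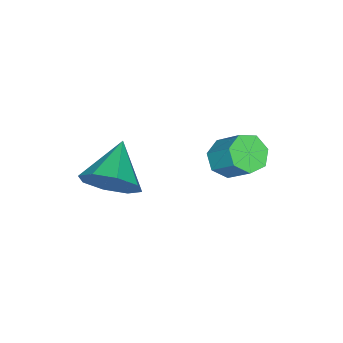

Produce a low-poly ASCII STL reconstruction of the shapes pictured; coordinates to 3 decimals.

solid 
facet normal 0.858 0.272 -0.435
outer loop
vertex 2.801 0.42 1.798
vertex 2.551 0.02 1.055
vertex 2.462 0.831 1.386
endloop
endfacet
facet normal -0.345 0.507 0.790
outer loop
vertex 2.801 0.42 1.798
vertex 2.462 0.831 1.386
vertex 1.349 -0.36 1.665
endloop
endfacet
facet normal 0.859 0.272 -0.434
outer loop
vertex 2.462 0.831 1.386
vertex 2.551 0.02 1.055
vertex 2.176 0.766 0.78
endloop
endfacet
facet normal -0.679 0.692 0.246
outer loop
vertex 2.462 0.831 1.386
vertex 2.176 0.766 0.78
vertex 1.349 -0.36 1.665
endloop
endfacet
facet normal 0.859 0.271 -0.435
outer loop
vertex 2.176 0.766 0.78
vertex 2.551 0.02 1.055
vertex 2.109 0.265 0.335
endloop
endfacet
facet normal -0.866 0.392 -0.311
outer loop
vertex 2.176 0.766 0.78
vertex 2.109 0.265 0.335
vertex 1.349 -0.36 1.665
endloop
endfacet
facet normal 0.859 0.270 -0.435
outer loop
vertex 2.109 0.265 0.335
vertex 2.551 0.02 1.055
vertex 2.301 -0.38 0.313
endloop
endfacet
facet normal -0.799 -0.219 -0.560
outer loop
vertex 2.109 0.265 0.335
vertex 2.301 -0.38 0.313
vertex 1.349 -0.36 1.665
endloop
endfacet
facet normal 0.858 0.271 -0.435
outer loop
vertex 2.301 -0.38 0.313
vertex 2.551 0.02 1.055
vertex 2.64 -0.791 0.725
endloop
endfacet
facet normal -0.517 -0.780 -0.353
outer loop
vertex 2.301 -0.38 0.313
vertex 2.64 -0.791 0.725
vertex 1.349 -0.36 1.665
endloop
endfacet
facet normal 0.859 0.271 -0.434
outer loop
vertex 2.64 -0.791 0.725
vertex 2.551 0.02 1.055
vertex 2.926 -0.727 1.331
endloop
endfacet
facet normal -0.184 -0.965 0.189
outer loop
vertex 2.64 -0.791 0.725
vertex 2.926 -0.727 1.331
vertex 1.349 -0.36 1.665
endloop
endfacet
facet normal 0.859 0.271 -0.435
outer loop
vertex 2.926 -0.727 1.331
vertex 2.551 0.02 1.055
vertex 2.993 -0.225 1.776
endloop
endfacet
facet normal 0.004 -0.664 0.748
outer loop
vertex 2.926 -0.727 1.331
vertex 2.993 -0.225 1.776
vertex 1.349 -0.36 1.665
endloop
endfacet
facet normal 0.859 0.271 -0.435
outer loop
vertex 2.993 -0.225 1.776
vertex 2.551 0.02 1.055
vertex 2.801 0.42 1.798
endloop
endfacet
facet normal -0.063 -0.053 0.997
outer loop
vertex 2.993 -0.225 1.776
vertex 2.801 0.42 1.798
vertex 1.349 -0.36 1.665
endloop
endfacet
facet normal -0.163 -0.662 -0.731
outer loop
vertex 0.957 2.637 1.371
vertex 0.555 2.355 1.716
vertex 0.466 2.804 1.329
endloop
endfacet
facet normal 0.288 0.676 -0.678
outer loop
vertex 0.957 2.637 1.371
vertex 0.466 2.804 1.329
vertex 1.147 3.406 2.218
endloop
endfacet
facet normal 0.289 0.675 -0.679
outer loop
vertex 1.147 3.406 2.218
vertex 0.466 2.804 1.329
vertex 0.656 3.574 2.176
endloop
endfacet
facet normal 0.165 0.663 0.730
outer loop
vertex 1.147 3.406 2.218
vertex 0.656 3.574 2.176
vertex 0.745 3.125 2.564
endloop
endfacet
facet normal -0.165 -0.662 -0.731
outer loop
vertex 0.466 2.804 1.329
vertex 0.555 2.355 1.716
vertex 0.042 2.634 1.579
endloop
endfacet
facet normal -0.557 0.673 -0.487
outer loop
vertex 0.466 2.804 1.329
vertex 0.042 2.634 1.579
vertex 0.656 3.574 2.176
endloop
endfacet
facet normal -0.558 0.673 -0.486
outer loop
vertex 0.656 3.574 2.176
vertex 0.042 2.634 1.579
vertex 0.232 3.403 2.426
endloop
endfacet
facet normal 0.163 0.663 0.730
outer loop
vertex 0.656 3.574 2.176
vertex 0.232 3.403 2.426
vertex 0.745 3.125 2.564
endloop
endfacet
facet normal -0.165 -0.662 -0.731
outer loop
vertex 0.042 2.634 1.579
vertex 0.555 2.355 1.716
vertex 0.004 2.254 1.932
endloop
endfacet
facet normal -0.984 0.165 0.071
outer loop
vertex 0.042 2.634 1.579
vertex 0.004 2.254 1.932
vertex 0.232 3.403 2.426
endloop
endfacet
facet normal -0.984 0.165 0.071
outer loop
vertex 0.232 3.403 2.426
vertex 0.004 2.254 1.932
vertex 0.194 3.023 2.779
endloop
endfacet
facet normal 0.163 0.663 0.731
outer loop
vertex 0.232 3.403 2.426
vertex 0.194 3.023 2.779
vertex 0.745 3.125 2.564
endloop
endfacet
facet normal -0.164 -0.664 -0.729
outer loop
vertex 0.004 2.254 1.932
vertex 0.555 2.355 1.716
vertex 0.382 1.95 2.124
endloop
endfacet
facet normal -0.670 -0.469 0.576
outer loop
vertex 0.004 2.254 1.932
vertex 0.382 1.95 2.124
vertex 0.194 3.023 2.779
endloop
endfacet
facet normal -0.670 -0.469 0.576
outer loop
vertex 0.194 3.023 2.779
vertex 0.382 1.95 2.124
vertex 0.572 2.719 2.971
endloop
endfacet
facet normal 0.162 0.663 0.731
outer loop
vertex 0.194 3.023 2.779
vertex 0.572 2.719 2.971
vertex 0.745 3.125 2.564
endloop
endfacet
facet normal -0.164 -0.664 -0.729
outer loop
vertex 0.382 1.95 2.124
vertex 0.555 2.355 1.716
vertex 0.889 1.952 2.008
endloop
endfacet
facet normal 0.151 -0.749 0.646
outer loop
vertex 0.382 1.95 2.124
vertex 0.889 1.952 2.008
vertex 0.572 2.719 2.971
endloop
endfacet
facet normal 0.151 -0.749 0.646
outer loop
vertex 0.572 2.719 2.971
vertex 0.889 1.952 2.008
vertex 1.079 2.721 2.855
endloop
endfacet
facet normal 0.165 0.662 0.731
outer loop
vertex 0.572 2.719 2.971
vertex 1.079 2.721 2.855
vertex 0.745 3.125 2.564
endloop
endfacet
facet normal -0.163 -0.664 -0.730
outer loop
vertex 0.889 1.952 2.008
vertex 0.555 2.355 1.716
vertex 1.145 2.257 1.673
endloop
endfacet
facet normal 0.855 -0.465 0.230
outer loop
vertex 0.889 1.952 2.008
vertex 1.145 2.257 1.673
vertex 1.079 2.721 2.855
endloop
endfacet
facet normal 0.855 -0.464 0.230
outer loop
vertex 1.079 2.721 2.855
vertex 1.145 2.257 1.673
vertex 1.335 3.027 2.52
endloop
endfacet
facet normal 0.165 0.662 0.731
outer loop
vertex 1.079 2.721 2.855
vertex 1.335 3.027 2.52
vertex 0.745 3.125 2.564
endloop
endfacet
facet normal -0.163 -0.662 -0.731
outer loop
vertex 1.145 2.257 1.673
vertex 0.555 2.355 1.716
vertex 0.957 2.637 1.371
endloop
endfacet
facet normal 0.918 0.169 -0.359
outer loop
vertex 1.145 2.257 1.673
vertex 0.957 2.637 1.371
vertex 1.335 3.027 2.52
endloop
endfacet
facet normal 0.918 0.169 -0.359
outer loop
vertex 1.335 3.027 2.52
vertex 0.957 2.637 1.371
vertex 1.147 3.406 2.218
endloop
endfacet
facet normal 0.165 0.663 0.730
outer loop
vertex 1.335 3.027 2.52
vertex 1.147 3.406 2.218
vertex 0.745 3.125 2.564
endloop
endfacet

endsolid


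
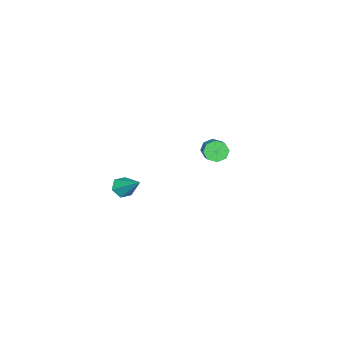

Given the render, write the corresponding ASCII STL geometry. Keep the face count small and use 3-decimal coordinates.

solid 
facet normal -0.241 -0.731 -0.638
outer loop
vertex 4.149 2.255 0.296
vertex 3.546 2.533 0.205
vertex 4.059 2.708 -0.189
endloop
endfacet
facet normal 0.988 0.143 -0.050
outer loop
vertex 4.149 2.255 0.296
vertex 4.059 2.708 -0.189
vertex 3.974 3.827 1.335
endloop
endfacet
facet normal -0.241 -0.731 -0.638
outer loop
vertex 4.059 2.708 -0.189
vertex 3.546 2.533 0.205
vertex 3.456 2.986 -0.28
endloop
endfacet
facet normal 0.421 0.742 -0.522
outer loop
vertex 4.059 2.708 -0.189
vertex 3.456 2.986 -0.28
vertex 3.974 3.827 1.335
endloop
endfacet
facet normal -0.242 -0.731 -0.638
outer loop
vertex 3.456 2.986 -0.28
vertex 3.546 2.533 0.205
vertex 2.944 2.812 0.114
endloop
endfacet
facet normal -0.491 0.827 -0.273
outer loop
vertex 3.456 2.986 -0.28
vertex 2.944 2.812 0.114
vertex 3.974 3.827 1.335
endloop
endfacet
facet normal -0.242 -0.731 -0.638
outer loop
vertex 2.944 2.812 0.114
vertex 3.546 2.533 0.205
vertex 3.033 2.358 0.6
endloop
endfacet
facet normal -0.838 0.314 0.446
outer loop
vertex 2.944 2.812 0.114
vertex 3.033 2.358 0.6
vertex 3.974 3.827 1.335
endloop
endfacet
facet normal -0.242 -0.731 -0.638
outer loop
vertex 3.033 2.358 0.6
vertex 3.546 2.533 0.205
vertex 3.636 2.08 0.69
endloop
endfacet
facet normal -0.270 -0.287 0.919
outer loop
vertex 3.033 2.358 0.6
vertex 3.636 2.08 0.69
vertex 3.974 3.827 1.335
endloop
endfacet
facet normal -0.241 -0.731 -0.638
outer loop
vertex 3.636 2.08 0.69
vertex 3.546 2.533 0.205
vertex 4.149 2.255 0.296
endloop
endfacet
facet normal 0.642 -0.372 0.671
outer loop
vertex 3.636 2.08 0.69
vertex 4.149 2.255 0.296
vertex 3.974 3.827 1.335
endloop
endfacet
facet normal -0.704 -0.512 -0.492
outer loop
vertex -3.687 3.306 -1.6
vertex -4.181 3.559 -1.157
vertex -3.904 3.772 -1.775
endloop
endfacet
facet normal 0.587 -0.030 -0.809
outer loop
vertex -3.687 3.306 -1.6
vertex -3.904 3.772 -1.775
vertex -2.666 4.048 -0.887
endloop
endfacet
facet normal 0.587 -0.030 -0.809
outer loop
vertex -2.666 4.048 -0.887
vertex -3.904 3.772 -1.775
vertex -2.883 4.515 -1.062
endloop
endfacet
facet normal 0.705 0.512 0.491
outer loop
vertex -2.666 4.048 -0.887
vertex -2.883 4.515 -1.062
vertex -3.159 4.301 -0.443
endloop
endfacet
facet normal -0.704 -0.512 -0.492
outer loop
vertex -3.904 3.772 -1.775
vertex -4.181 3.559 -1.157
vertex -4.283 4.114 -1.588
endloop
endfacet
facet normal 0.133 0.585 -0.800
outer loop
vertex -3.904 3.772 -1.775
vertex -4.283 4.114 -1.588
vertex -2.883 4.515 -1.062
endloop
endfacet
facet normal 0.133 0.586 -0.800
outer loop
vertex -2.883 4.515 -1.062
vertex -4.283 4.114 -1.588
vertex -3.262 4.856 -0.875
endloop
endfacet
facet normal 0.704 0.513 0.491
outer loop
vertex -2.883 4.515 -1.062
vertex -3.262 4.856 -0.875
vertex -3.159 4.301 -0.443
endloop
endfacet
facet normal -0.704 -0.512 -0.492
outer loop
vertex -4.283 4.114 -1.588
vertex -4.181 3.559 -1.157
vertex -4.602 4.13 -1.148
endloop
endfacet
facet normal -0.400 0.859 -0.321
outer loop
vertex -4.283 4.114 -1.588
vertex -4.602 4.13 -1.148
vertex -3.262 4.856 -0.875
endloop
endfacet
facet normal -0.399 0.858 -0.323
outer loop
vertex -3.262 4.856 -0.875
vertex -4.602 4.13 -1.148
vertex -3.581 4.873 -0.435
endloop
endfacet
facet normal 0.704 0.513 0.491
outer loop
vertex -3.262 4.856 -0.875
vertex -3.581 4.873 -0.435
vertex -3.159 4.301 -0.443
endloop
endfacet
facet normal -0.705 -0.512 -0.491
outer loop
vertex -4.602 4.13 -1.148
vertex -4.181 3.559 -1.157
vertex -4.674 3.812 -0.713
endloop
endfacet
facet normal -0.698 0.629 0.344
outer loop
vertex -4.602 4.13 -1.148
vertex -4.674 3.812 -0.713
vertex -3.581 4.873 -0.435
endloop
endfacet
facet normal -0.697 0.628 0.345
outer loop
vertex -3.581 4.873 -0.435
vertex -4.674 3.812 -0.713
vertex -3.653 4.554 -0.0
endloop
endfacet
facet normal 0.704 0.512 0.492
outer loop
vertex -3.581 4.873 -0.435
vertex -3.653 4.554 -0.0
vertex -3.159 4.301 -0.443
endloop
endfacet
facet normal -0.705 -0.512 -0.491
outer loop
vertex -4.674 3.812 -0.713
vertex -4.181 3.559 -1.157
vertex -4.457 3.345 -0.538
endloop
endfacet
facet normal -0.587 0.030 0.809
outer loop
vertex -4.674 3.812 -0.713
vertex -4.457 3.345 -0.538
vertex -3.653 4.554 -0.0
endloop
endfacet
facet normal -0.587 0.030 0.809
outer loop
vertex -3.653 4.554 -0.0
vertex -4.457 3.345 -0.538
vertex -3.436 4.088 0.175
endloop
endfacet
facet normal 0.704 0.512 0.492
outer loop
vertex -3.653 4.554 -0.0
vertex -3.436 4.088 0.175
vertex -3.159 4.301 -0.443
endloop
endfacet
facet normal -0.704 -0.513 -0.491
outer loop
vertex -4.457 3.345 -0.538
vertex -4.181 3.559 -1.157
vertex -4.078 3.004 -0.725
endloop
endfacet
facet normal -0.132 -0.586 0.800
outer loop
vertex -4.457 3.345 -0.538
vertex -4.078 3.004 -0.725
vertex -3.436 4.088 0.175
endloop
endfacet
facet normal -0.133 -0.585 0.800
outer loop
vertex -3.436 4.088 0.175
vertex -4.078 3.004 -0.725
vertex -3.057 3.746 -0.012
endloop
endfacet
facet normal 0.704 0.512 0.492
outer loop
vertex -3.436 4.088 0.175
vertex -3.057 3.746 -0.012
vertex -3.159 4.301 -0.443
endloop
endfacet
facet normal -0.704 -0.513 -0.491
outer loop
vertex -4.078 3.004 -0.725
vertex -4.181 3.559 -1.157
vertex -3.759 2.987 -1.165
endloop
endfacet
facet normal 0.399 -0.859 0.322
outer loop
vertex -4.078 3.004 -0.725
vertex -3.759 2.987 -1.165
vertex -3.057 3.746 -0.012
endloop
endfacet
facet normal 0.400 -0.858 0.321
outer loop
vertex -3.057 3.746 -0.012
vertex -3.759 2.987 -1.165
vertex -2.738 3.73 -0.452
endloop
endfacet
facet normal 0.704 0.512 0.492
outer loop
vertex -3.057 3.746 -0.012
vertex -2.738 3.73 -0.452
vertex -3.159 4.301 -0.443
endloop
endfacet
facet normal -0.704 -0.512 -0.492
outer loop
vertex -3.759 2.987 -1.165
vertex -4.181 3.559 -1.157
vertex -3.687 3.306 -1.6
endloop
endfacet
facet normal 0.698 -0.628 -0.345
outer loop
vertex -3.759 2.987 -1.165
vertex -3.687 3.306 -1.6
vertex -2.738 3.73 -0.452
endloop
endfacet
facet normal 0.697 -0.629 -0.344
outer loop
vertex -2.738 3.73 -0.452
vertex -3.687 3.306 -1.6
vertex -2.666 4.048 -0.887
endloop
endfacet
facet normal 0.705 0.512 0.491
outer loop
vertex -2.738 3.73 -0.452
vertex -2.666 4.048 -0.887
vertex -3.159 4.301 -0.443
endloop
endfacet

endsolid


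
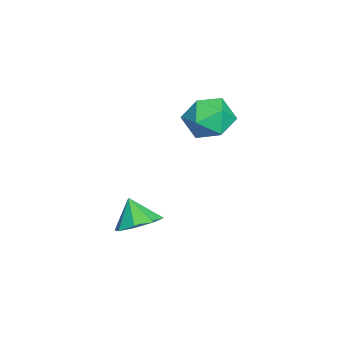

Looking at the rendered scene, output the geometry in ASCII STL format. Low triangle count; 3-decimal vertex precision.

solid 
facet normal -0.941 0.070 0.331
outer loop
vertex -3.703 -0.619 3.144
vertex -3.557 -1.563 3.758
vertex -3.322 -0.549 4.211
endloop
endfacet
facet normal -0.671 0.716 0.193
outer loop
vertex -3.703 -0.619 3.144
vertex -3.322 -0.549 4.211
vertex -2.863 0.1 3.4
endloop
endfacet
facet normal -0.474 0.729 -0.493
outer loop
vertex -3.703 -0.619 3.144
vertex -2.863 0.1 3.4
vertex -2.814 -0.513 2.446
endloop
endfacet
facet normal -0.622 0.092 -0.778
outer loop
vertex -3.703 -0.619 3.144
vertex -2.814 -0.513 2.446
vertex -3.243 -1.541 2.667
endloop
endfacet
facet normal -0.910 -0.315 -0.268
outer loop
vertex -3.703 -0.619 3.144
vertex -3.243 -1.541 2.667
vertex -3.557 -1.563 3.758
endloop
endfacet
facet normal -0.087 0.801 0.592
outer loop
vertex -2.863 0.1 3.4
vertex -3.322 -0.549 4.211
vertex -2.197 -0.399 4.173
endloop
endfacet
facet normal -0.522 -0.244 0.817
outer loop
vertex -3.322 -0.549 4.211
vertex -3.557 -1.563 3.758
vertex -2.626 -1.427 4.394
endloop
endfacet
facet normal -0.472 -0.868 -0.153
outer loop
vertex -3.557 -1.563 3.758
vertex -3.243 -1.541 2.667
vertex -2.577 -2.04 3.44
endloop
endfacet
facet normal -0.005 -0.208 -0.978
outer loop
vertex -3.243 -1.541 2.667
vertex -2.814 -0.513 2.446
vertex -2.118 -1.391 2.629
endloop
endfacet
facet normal 0.233 0.824 -0.517
outer loop
vertex -2.814 -0.513 2.446
vertex -2.863 0.1 3.4
vertex -1.883 -0.377 3.082
endloop
endfacet
facet normal 0.622 -0.092 0.778
outer loop
vertex -1.737 -1.321 3.696
vertex -2.197 -0.399 4.173
vertex -2.626 -1.427 4.394
endloop
endfacet
facet normal 0.474 -0.729 0.493
outer loop
vertex -1.737 -1.321 3.696
vertex -2.626 -1.427 4.394
vertex -2.577 -2.04 3.44
endloop
endfacet
facet normal 0.671 -0.716 -0.193
outer loop
vertex -1.737 -1.321 3.696
vertex -2.577 -2.04 3.44
vertex -2.118 -1.391 2.629
endloop
endfacet
facet normal 0.941 -0.070 -0.331
outer loop
vertex -1.737 -1.321 3.696
vertex -2.118 -1.391 2.629
vertex -1.883 -0.377 3.082
endloop
endfacet
facet normal 0.910 0.315 0.268
outer loop
vertex -1.737 -1.321 3.696
vertex -1.883 -0.377 3.082
vertex -2.197 -0.399 4.173
endloop
endfacet
facet normal 0.005 0.208 0.978
outer loop
vertex -2.626 -1.427 4.394
vertex -2.197 -0.399 4.173
vertex -3.322 -0.549 4.211
endloop
endfacet
facet normal -0.233 -0.824 0.517
outer loop
vertex -2.577 -2.04 3.44
vertex -2.626 -1.427 4.394
vertex -3.557 -1.563 3.758
endloop
endfacet
facet normal 0.087 -0.801 -0.592
outer loop
vertex -2.118 -1.391 2.629
vertex -2.577 -2.04 3.44
vertex -3.243 -1.541 2.667
endloop
endfacet
facet normal 0.522 0.244 -0.817
outer loop
vertex -1.883 -0.377 3.082
vertex -2.118 -1.391 2.629
vertex -2.814 -0.513 2.446
endloop
endfacet
facet normal 0.472 0.868 0.153
outer loop
vertex -2.197 -0.399 4.173
vertex -1.883 -0.377 3.082
vertex -2.863 0.1 3.4
endloop
endfacet
facet normal 0.388 0.381 -0.839
outer loop
vertex -0.064 -2.679 -0.927
vertex -0.596 -3.33 -1.469
vertex -0.752 -2.406 -1.121
endloop
endfacet
facet normal -0.058 0.476 0.877
outer loop
vertex -0.064 -2.679 -0.927
vertex -0.752 -2.406 -1.121
vertex -1.104 -3.83 -0.371
endloop
endfacet
facet normal 0.388 0.381 -0.839
outer loop
vertex -0.752 -2.406 -1.121
vertex -0.596 -3.33 -1.469
vertex -1.349 -2.674 -1.519
endloop
endfacet
facet normal -0.626 0.479 0.616
outer loop
vertex -0.752 -2.406 -1.121
vertex -1.349 -2.674 -1.519
vertex -1.104 -3.83 -0.371
endloop
endfacet
facet normal 0.389 0.382 -0.838
outer loop
vertex -1.349 -2.674 -1.519
vertex -0.596 -3.33 -1.469
vertex -1.504 -3.326 -1.888
endloop
endfacet
facet normal -0.958 0.071 0.276
outer loop
vertex -1.349 -2.674 -1.519
vertex -1.504 -3.326 -1.888
vertex -1.104 -3.83 -0.371
endloop
endfacet
facet normal 0.389 0.382 -0.838
outer loop
vertex -1.504 -3.326 -1.888
vertex -0.596 -3.33 -1.469
vertex -1.127 -3.981 -2.012
endloop
endfacet
facet normal -0.860 -0.506 0.059
outer loop
vertex -1.504 -3.326 -1.888
vertex -1.127 -3.981 -2.012
vertex -1.104 -3.83 -0.371
endloop
endfacet
facet normal 0.388 0.383 -0.838
outer loop
vertex -1.127 -3.981 -2.012
vertex -0.596 -3.33 -1.469
vertex -0.439 -4.254 -1.818
endloop
endfacet
facet normal -0.389 -0.917 0.090
outer loop
vertex -1.127 -3.981 -2.012
vertex -0.439 -4.254 -1.818
vertex -1.104 -3.83 -0.371
endloop
endfacet
facet normal 0.388 0.383 -0.839
outer loop
vertex -0.439 -4.254 -1.818
vertex -0.596 -3.33 -1.469
vertex 0.157 -3.986 -1.42
endloop
endfacet
facet normal 0.179 -0.919 0.351
outer loop
vertex -0.439 -4.254 -1.818
vertex 0.157 -3.986 -1.42
vertex -1.104 -3.83 -0.371
endloop
endfacet
facet normal 0.388 0.382 -0.839
outer loop
vertex 0.157 -3.986 -1.42
vertex -0.596 -3.33 -1.469
vertex 0.312 -3.334 -1.051
endloop
endfacet
facet normal 0.511 -0.512 0.690
outer loop
vertex 0.157 -3.986 -1.42
vertex 0.312 -3.334 -1.051
vertex -1.104 -3.83 -0.371
endloop
endfacet
facet normal 0.388 0.382 -0.839
outer loop
vertex 0.312 -3.334 -1.051
vertex -0.596 -3.33 -1.469
vertex -0.064 -2.679 -0.927
endloop
endfacet
facet normal 0.413 0.065 0.908
outer loop
vertex 0.312 -3.334 -1.051
vertex -0.064 -2.679 -0.927
vertex -1.104 -3.83 -0.371
endloop
endfacet

endsolid


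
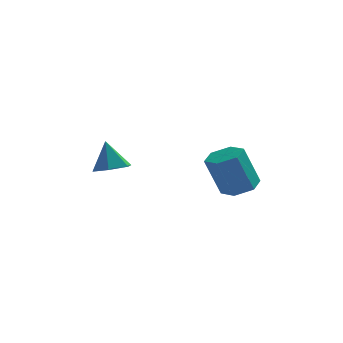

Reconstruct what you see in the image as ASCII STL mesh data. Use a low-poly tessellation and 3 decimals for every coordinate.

solid 
facet normal 0.187 -0.281 -0.941
outer loop
vertex -1.243 -1.905 -0.353
vertex -1.988 -1.398 -0.652
vertex -1.13 -0.995 -0.602
endloop
endfacet
facet normal 0.785 0.071 0.616
outer loop
vertex -1.243 -1.905 -0.353
vertex -1.13 -0.995 -0.602
vertex -2.292 -0.942 0.872
endloop
endfacet
facet normal 0.187 -0.282 -0.941
outer loop
vertex -1.13 -0.995 -0.602
vertex -1.988 -1.398 -0.652
vertex -1.875 -0.488 -0.902
endloop
endfacet
facet normal 0.442 0.838 0.319
outer loop
vertex -1.13 -0.995 -0.602
vertex -1.875 -0.488 -0.902
vertex -2.292 -0.942 0.872
endloop
endfacet
facet normal 0.187 -0.282 -0.941
outer loop
vertex -1.875 -0.488 -0.902
vertex -1.988 -1.398 -0.652
vertex -2.734 -0.891 -0.952
endloop
endfacet
facet normal -0.427 0.895 0.129
outer loop
vertex -1.875 -0.488 -0.902
vertex -2.734 -0.891 -0.952
vertex -2.292 -0.942 0.872
endloop
endfacet
facet normal 0.188 -0.281 -0.941
outer loop
vertex -2.734 -0.891 -0.952
vertex -1.988 -1.398 -0.652
vertex -2.847 -1.801 -0.703
endloop
endfacet
facet normal -0.954 0.183 0.236
outer loop
vertex -2.734 -0.891 -0.952
vertex -2.847 -1.801 -0.703
vertex -2.292 -0.942 0.872
endloop
endfacet
facet normal 0.188 -0.281 -0.941
outer loop
vertex -2.847 -1.801 -0.703
vertex -1.988 -1.398 -0.652
vertex -2.102 -2.308 -0.403
endloop
endfacet
facet normal -0.612 -0.583 0.534
outer loop
vertex -2.847 -1.801 -0.703
vertex -2.102 -2.308 -0.403
vertex -2.292 -0.942 0.872
endloop
endfacet
facet normal 0.187 -0.281 -0.941
outer loop
vertex -2.102 -2.308 -0.403
vertex -1.988 -1.398 -0.652
vertex -1.243 -1.905 -0.353
endloop
endfacet
facet normal 0.258 -0.640 0.724
outer loop
vertex -2.102 -2.308 -0.403
vertex -1.243 -1.905 -0.353
vertex -2.292 -0.942 0.872
endloop
endfacet
facet normal 0.349 0.077 -0.934
outer loop
vertex 4.658 -2.583 -0.964
vertex 3.779 -2.706 -1.303
vertex 4.097 -1.831 -1.112
endloop
endfacet
facet normal 0.727 0.606 0.322
outer loop
vertex 4.658 -2.583 -0.964
vertex 4.097 -1.831 -1.112
vertex 3.9 -2.751 1.062
endloop
endfacet
facet normal 0.727 0.607 0.323
outer loop
vertex 3.9 -2.751 1.062
vertex 4.097 -1.831 -1.112
vertex 3.338 -1.999 0.914
endloop
endfacet
facet normal -0.349 -0.077 0.934
outer loop
vertex 3.9 -2.751 1.062
vertex 3.338 -1.999 0.914
vertex 3.021 -2.874 0.723
endloop
endfacet
facet normal 0.349 0.077 -0.934
outer loop
vertex 4.097 -1.831 -1.112
vertex 3.779 -2.706 -1.303
vertex 3.218 -1.954 -1.451
endloop
endfacet
facet normal -0.148 0.989 0.026
outer loop
vertex 4.097 -1.831 -1.112
vertex 3.218 -1.954 -1.451
vertex 3.338 -1.999 0.914
endloop
endfacet
facet normal -0.148 0.989 0.026
outer loop
vertex 3.338 -1.999 0.914
vertex 3.218 -1.954 -1.451
vertex 2.459 -2.122 0.575
endloop
endfacet
facet normal -0.349 -0.077 0.934
outer loop
vertex 3.338 -1.999 0.914
vertex 2.459 -2.122 0.575
vertex 3.021 -2.874 0.723
endloop
endfacet
facet normal 0.349 0.077 -0.934
outer loop
vertex 3.218 -1.954 -1.451
vertex 3.779 -2.706 -1.303
vertex 2.9 -2.829 -1.642
endloop
endfacet
facet normal -0.875 0.383 -0.296
outer loop
vertex 3.218 -1.954 -1.451
vertex 2.9 -2.829 -1.642
vertex 2.459 -2.122 0.575
endloop
endfacet
facet normal -0.876 0.382 -0.296
outer loop
vertex 2.459 -2.122 0.575
vertex 2.9 -2.829 -1.642
vertex 2.142 -2.997 0.384
endloop
endfacet
facet normal -0.349 -0.077 0.934
outer loop
vertex 2.459 -2.122 0.575
vertex 2.142 -2.997 0.384
vertex 3.021 -2.874 0.723
endloop
endfacet
facet normal 0.349 0.077 -0.934
outer loop
vertex 2.9 -2.829 -1.642
vertex 3.779 -2.706 -1.303
vertex 3.462 -3.581 -1.494
endloop
endfacet
facet normal -0.727 -0.607 -0.322
outer loop
vertex 2.9 -2.829 -1.642
vertex 3.462 -3.581 -1.494
vertex 2.142 -2.997 0.384
endloop
endfacet
facet normal -0.727 -0.606 -0.323
outer loop
vertex 2.142 -2.997 0.384
vertex 3.462 -3.581 -1.494
vertex 2.703 -3.749 0.532
endloop
endfacet
facet normal -0.349 -0.077 0.934
outer loop
vertex 2.142 -2.997 0.384
vertex 2.703 -3.749 0.532
vertex 3.021 -2.874 0.723
endloop
endfacet
facet normal 0.349 0.077 -0.934
outer loop
vertex 3.462 -3.581 -1.494
vertex 3.779 -2.706 -1.303
vertex 4.341 -3.458 -1.155
endloop
endfacet
facet normal 0.148 -0.989 -0.026
outer loop
vertex 3.462 -3.581 -1.494
vertex 4.341 -3.458 -1.155
vertex 2.703 -3.749 0.532
endloop
endfacet
facet normal 0.148 -0.989 -0.026
outer loop
vertex 2.703 -3.749 0.532
vertex 4.341 -3.458 -1.155
vertex 3.582 -3.626 0.871
endloop
endfacet
facet normal -0.349 -0.077 0.934
outer loop
vertex 2.703 -3.749 0.532
vertex 3.582 -3.626 0.871
vertex 3.021 -2.874 0.723
endloop
endfacet
facet normal 0.349 0.077 -0.934
outer loop
vertex 4.341 -3.458 -1.155
vertex 3.779 -2.706 -1.303
vertex 4.658 -2.583 -0.964
endloop
endfacet
facet normal 0.875 -0.382 0.296
outer loop
vertex 4.341 -3.458 -1.155
vertex 4.658 -2.583 -0.964
vertex 3.582 -3.626 0.871
endloop
endfacet
facet normal 0.875 -0.383 0.296
outer loop
vertex 3.582 -3.626 0.871
vertex 4.658 -2.583 -0.964
vertex 3.9 -2.751 1.062
endloop
endfacet
facet normal -0.349 -0.077 0.934
outer loop
vertex 3.582 -3.626 0.871
vertex 3.9 -2.751 1.062
vertex 3.021 -2.874 0.723
endloop
endfacet

endsolid


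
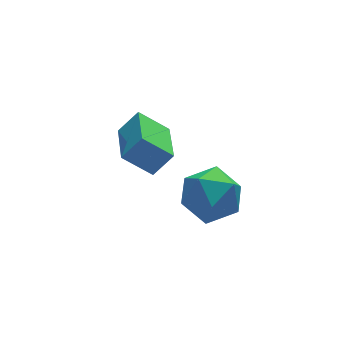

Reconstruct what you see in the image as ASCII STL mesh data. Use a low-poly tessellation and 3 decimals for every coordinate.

solid 
facet normal -0.667 0.035 -0.744
outer loop
vertex -0.479 -1.058 -1.219
vertex 0.059 0.677 -1.62
vertex 0.407 -1.521 -2.034
endloop
endfacet
facet normal -0.289 -0.933 0.216
outer loop
vertex 1.101 -1.557 -1.26
vertex -0.479 -1.058 -1.219
vertex 0.407 -1.521 -2.034
endloop
endfacet
facet normal -0.666 0.035 -0.745
outer loop
vertex 0.407 -1.521 -2.034
vertex 0.059 0.677 -1.62
vertex 0.946 0.214 -2.435
endloop
endfacet
facet normal 0.686 -0.359 -0.632
outer loop
vertex 0.946 0.214 -2.435
vertex 1.101 -1.557 -1.26
vertex 0.407 -1.521 -2.034
endloop
endfacet
facet normal -0.687 0.359 0.632
outer loop
vertex -0.479 -1.058 -1.219
vertex 0.753 0.641 -0.846
vertex 0.059 0.677 -1.62
endloop
endfacet
facet normal -0.289 -0.933 0.215
outer loop
vertex 0.214 -1.094 -0.445
vertex -0.479 -1.058 -1.219
vertex 1.101 -1.557 -1.26
endloop
endfacet
facet normal -0.687 0.359 0.632
outer loop
vertex 0.214 -1.094 -0.445
vertex 0.753 0.641 -0.846
vertex -0.479 -1.058 -1.219
endloop
endfacet
facet normal 0.289 0.933 -0.216
outer loop
vertex 0.059 0.677 -1.62
vertex 0.753 0.641 -0.846
vertex 0.946 0.214 -2.435
endloop
endfacet
facet normal 0.687 -0.359 -0.632
outer loop
vertex 1.639 0.178 -1.661
vertex 1.101 -1.557 -1.26
vertex 0.946 0.214 -2.435
endloop
endfacet
facet normal 0.289 0.933 -0.216
outer loop
vertex 0.946 0.214 -2.435
vertex 0.753 0.641 -0.846
vertex 1.639 0.178 -1.661
endloop
endfacet
facet normal 0.666 -0.034 0.745
outer loop
vertex 1.639 0.178 -1.661
vertex 0.214 -1.094 -0.445
vertex 1.101 -1.557 -1.26
endloop
endfacet
facet normal 0.667 -0.035 0.745
outer loop
vertex 0.753 0.641 -0.846
vertex 0.214 -1.094 -0.445
vertex 1.639 0.178 -1.661
endloop
endfacet
facet normal -0.796 0.326 0.509
outer loop
vertex 0.947 -2.819 -1.152
vertex 0.447 -3.777 -1.32
vertex 1.072 -3.634 -0.434
endloop
endfacet
facet normal -0.197 0.631 0.750
outer loop
vertex 0.947 -2.819 -1.152
vertex 1.072 -3.634 -0.434
vertex 1.932 -3.023 -0.722
endloop
endfacet
facet normal 0.112 0.972 0.206
outer loop
vertex 0.947 -2.819 -1.152
vertex 1.932 -3.023 -0.722
vertex 1.838 -2.787 -1.786
endloop
endfacet
facet normal -0.296 0.880 -0.372
outer loop
vertex 0.947 -2.819 -1.152
vertex 1.838 -2.787 -1.786
vertex 0.92 -3.253 -2.156
endloop
endfacet
facet normal -0.858 0.480 -0.184
outer loop
vertex 0.947 -2.819 -1.152
vertex 0.92 -3.253 -2.156
vertex 0.447 -3.777 -1.32
endloop
endfacet
facet normal 0.244 0.111 0.963
outer loop
vertex 1.932 -3.023 -0.722
vertex 1.072 -3.634 -0.434
vertex 2.04 -4.107 -0.624
endloop
endfacet
facet normal -0.726 -0.381 0.573
outer loop
vertex 1.072 -3.634 -0.434
vertex 0.447 -3.777 -1.32
vertex 1.122 -4.573 -0.994
endloop
endfacet
facet normal -0.825 -0.132 -0.549
outer loop
vertex 0.447 -3.777 -1.32
vertex 0.92 -3.253 -2.156
vertex 1.028 -4.337 -2.058
endloop
endfacet
facet normal 0.083 0.514 -0.854
outer loop
vertex 0.92 -3.253 -2.156
vertex 1.838 -2.787 -1.786
vertex 1.888 -3.726 -2.346
endloop
endfacet
facet normal 0.743 0.664 0.082
outer loop
vertex 1.838 -2.787 -1.786
vertex 1.932 -3.023 -0.722
vertex 2.513 -3.583 -1.46
endloop
endfacet
facet normal 0.296 -0.880 0.372
outer loop
vertex 2.013 -4.541 -1.628
vertex 2.04 -4.107 -0.624
vertex 1.122 -4.573 -0.994
endloop
endfacet
facet normal -0.112 -0.972 -0.206
outer loop
vertex 2.013 -4.541 -1.628
vertex 1.122 -4.573 -0.994
vertex 1.028 -4.337 -2.058
endloop
endfacet
facet normal 0.197 -0.631 -0.750
outer loop
vertex 2.013 -4.541 -1.628
vertex 1.028 -4.337 -2.058
vertex 1.888 -3.726 -2.346
endloop
endfacet
facet normal 0.796 -0.326 -0.509
outer loop
vertex 2.013 -4.541 -1.628
vertex 1.888 -3.726 -2.346
vertex 2.513 -3.583 -1.46
endloop
endfacet
facet normal 0.858 -0.480 0.184
outer loop
vertex 2.013 -4.541 -1.628
vertex 2.513 -3.583 -1.46
vertex 2.04 -4.107 -0.624
endloop
endfacet
facet normal -0.083 -0.514 0.854
outer loop
vertex 1.122 -4.573 -0.994
vertex 2.04 -4.107 -0.624
vertex 1.072 -3.634 -0.434
endloop
endfacet
facet normal -0.743 -0.664 -0.082
outer loop
vertex 1.028 -4.337 -2.058
vertex 1.122 -4.573 -0.994
vertex 0.447 -3.777 -1.32
endloop
endfacet
facet normal -0.244 -0.111 -0.963
outer loop
vertex 1.888 -3.726 -2.346
vertex 1.028 -4.337 -2.058
vertex 0.92 -3.253 -2.156
endloop
endfacet
facet normal 0.726 0.381 -0.573
outer loop
vertex 2.513 -3.583 -1.46
vertex 1.888 -3.726 -2.346
vertex 1.838 -2.787 -1.786
endloop
endfacet
facet normal 0.825 0.132 0.549
outer loop
vertex 2.04 -4.107 -0.624
vertex 2.513 -3.583 -1.46
vertex 1.932 -3.023 -0.722
endloop
endfacet

endsolid
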